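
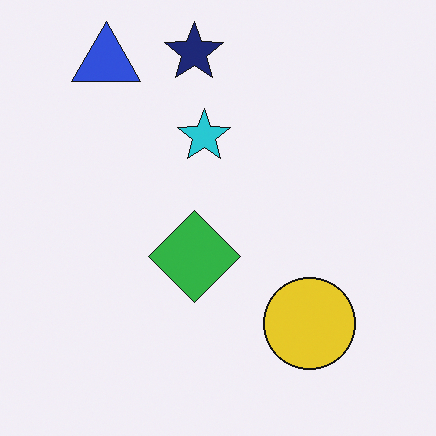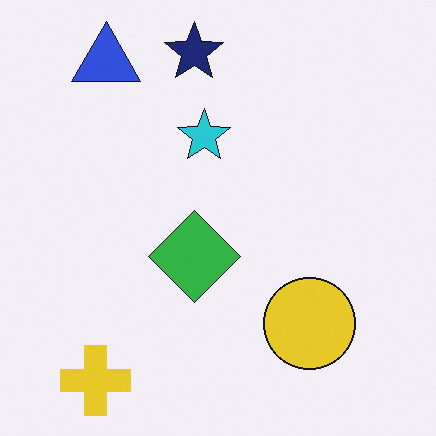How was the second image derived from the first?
It was overlaid with an additional yellow cross.

A yellow cross appears in the second image that is absent from the first.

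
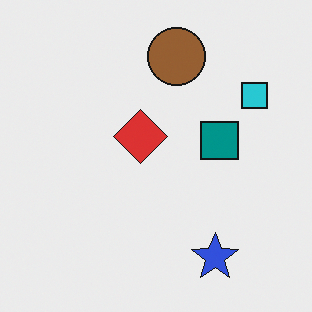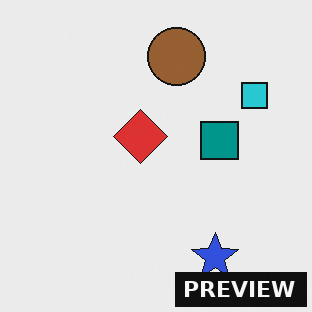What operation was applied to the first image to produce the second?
Watermarked with the text "PREVIEW" in the lower-right corner.

A dark label reading "PREVIEW" appears in the lower-right corner.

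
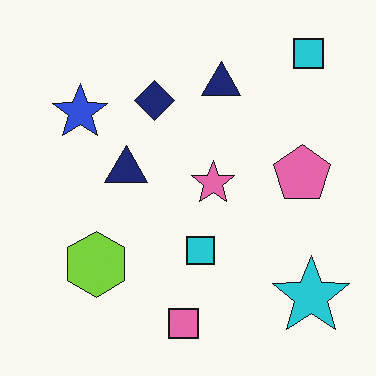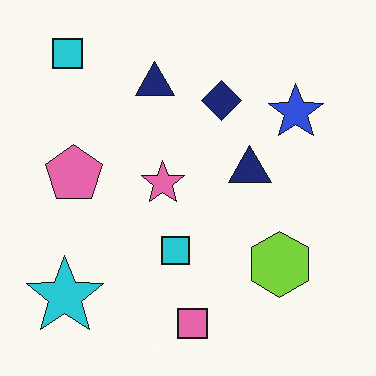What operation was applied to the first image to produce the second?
It was flipped horizontally (left ↔ right).

The cyan star is in the bottom-right of the first image and the bottom-left of the second — shapes on opposite sides of the vertical midline have swapped in a mirror flip.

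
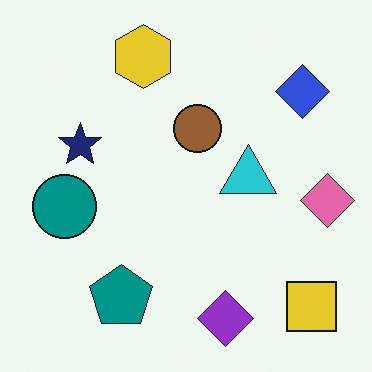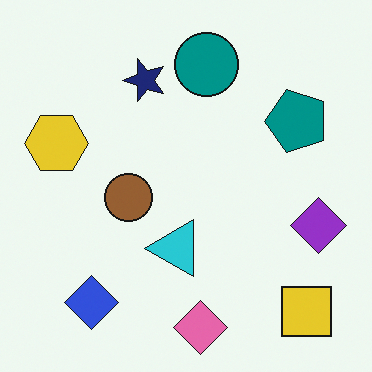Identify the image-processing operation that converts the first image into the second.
The image was transposed (reflected across the top-left ↔ bottom-right diagonal).

Shapes have swapped their row and column positions — what was in the top-right is now in the bottom-left — a diagonal reflection.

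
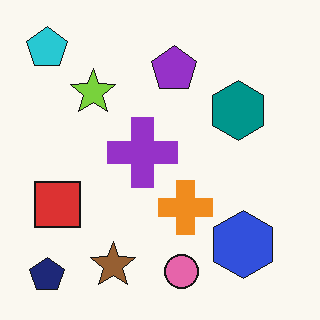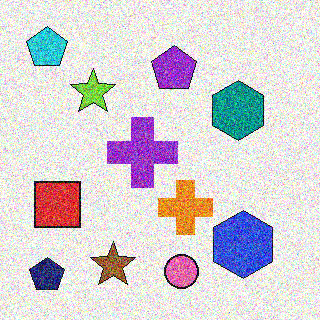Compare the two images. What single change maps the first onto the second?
Degraded with heavy additive noise.

Random speckle covers the whole image, including the flat background.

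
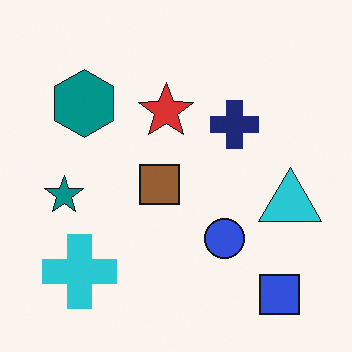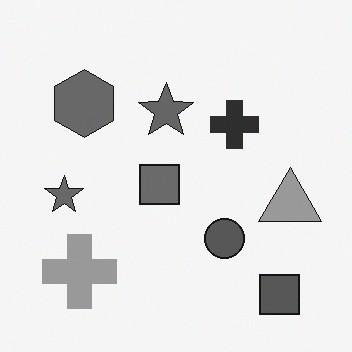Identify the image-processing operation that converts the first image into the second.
The image was converted to grayscale.

All color is removed — every shape is now a shade of grey.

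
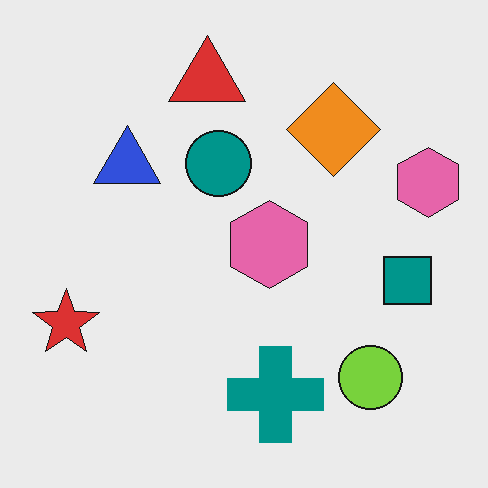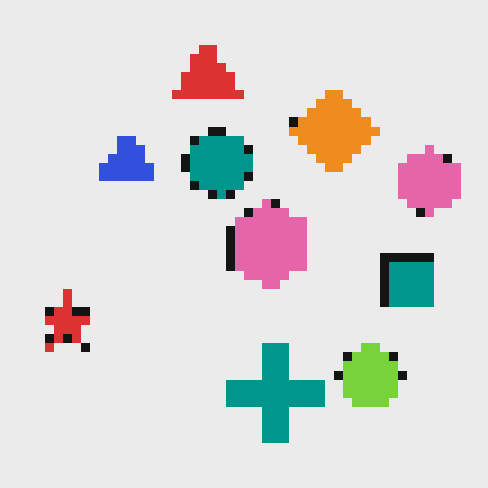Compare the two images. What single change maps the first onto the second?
The transformation is: heavily pixelated into large blocks.

Shapes are reduced to large square blocks; fine edges and outlines are lost — a downscale-then-upscale (mosaic) effect.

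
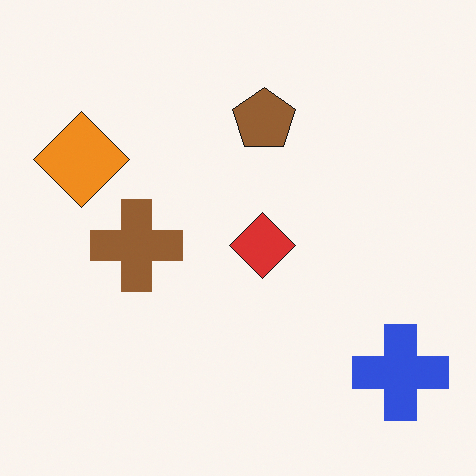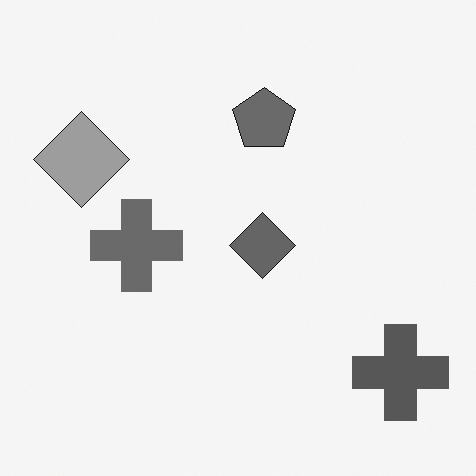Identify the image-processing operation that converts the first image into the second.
The second image is the first converted to grayscale.

All color is removed — every shape is now a shade of grey.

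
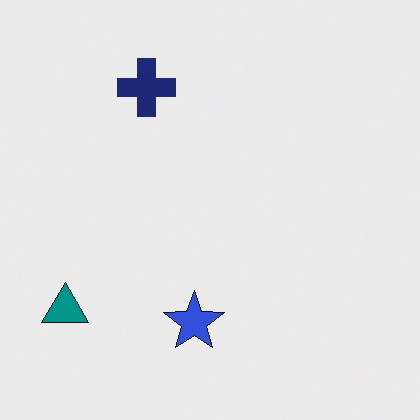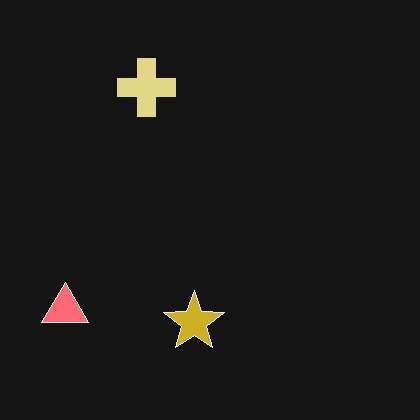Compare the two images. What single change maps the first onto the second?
The transformation is: color-inverted (negative).

The light background has become dark and every shape's color is its complement — a photographic negative.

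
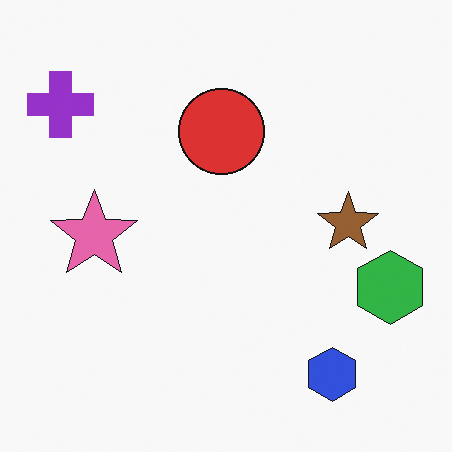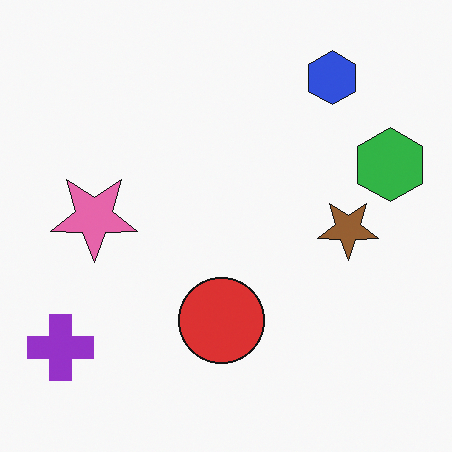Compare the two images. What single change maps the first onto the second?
The second image is the first flipped vertically (top ↔ bottom).

The blue hexagon is in the bottom-right of the first image and the top-right of the second — shapes on opposite sides of the horizontal midline have swapped in a mirror flip.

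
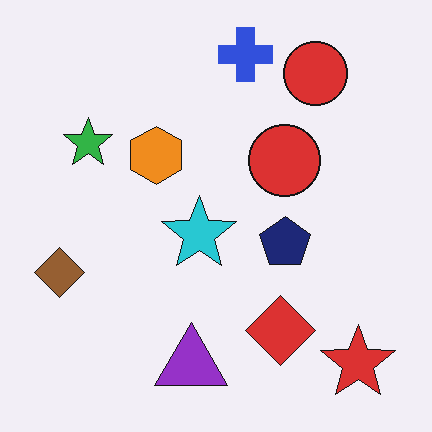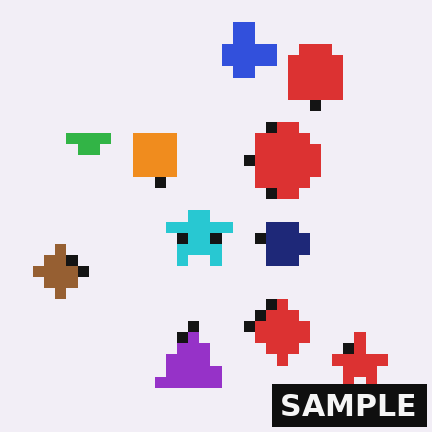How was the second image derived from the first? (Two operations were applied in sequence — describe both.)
The transformation is: heavily pixelated into large blocks, then watermarked with the text "SAMPLE" in the lower-right corner.

Shapes are reduced to large square blocks; fine edges and outlines are lost — a downscale-then-upscale (mosaic) effect. A dark label reading "SAMPLE" appears in the lower-right corner.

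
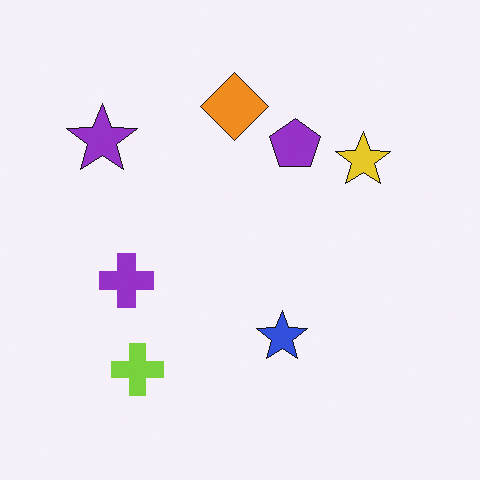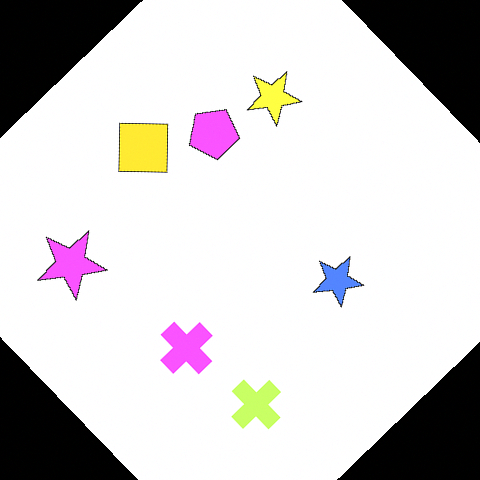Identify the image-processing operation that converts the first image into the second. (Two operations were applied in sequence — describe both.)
The image was noticeably brightened, then rotated counter-clockwise by a large amount — several tens of degrees.

Every pixel — background and shapes alike — is uniformly brightened. Every shape is tilted by the same angle and the image corners show triangular fill wedges — a whole-image rotation by a non-right angle.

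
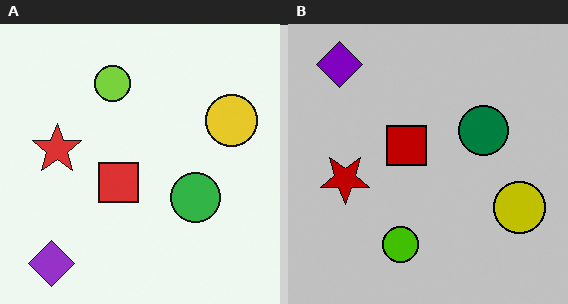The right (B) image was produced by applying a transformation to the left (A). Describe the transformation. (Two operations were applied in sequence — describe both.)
This is the original image flipped vertically (top ↔ bottom), then heavily posterized to just a handful of flat colors.

The purple diamond is in the bottom-left of the left (A) image and the top-left of the right (B) — shapes on opposite sides of the horizontal midline have swapped in a mirror flip. Each flat color has snapped to a coarser quantized level — most visibly, the near-white background has dropped to a flat grey.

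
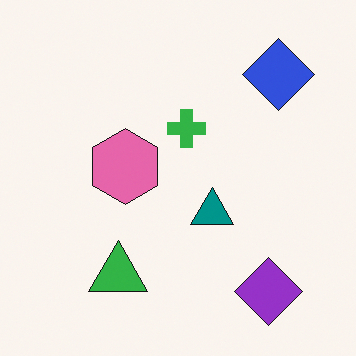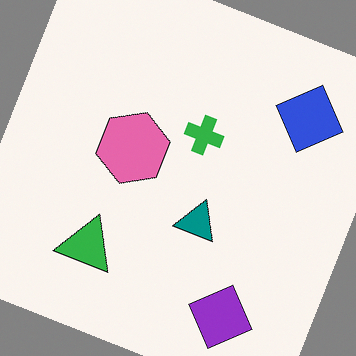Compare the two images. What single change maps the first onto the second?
The transformation is: rotated clockwise by a moderate amount.

Every shape is tilted by the same angle and the image corners show triangular fill wedges — a whole-image rotation by a non-right angle.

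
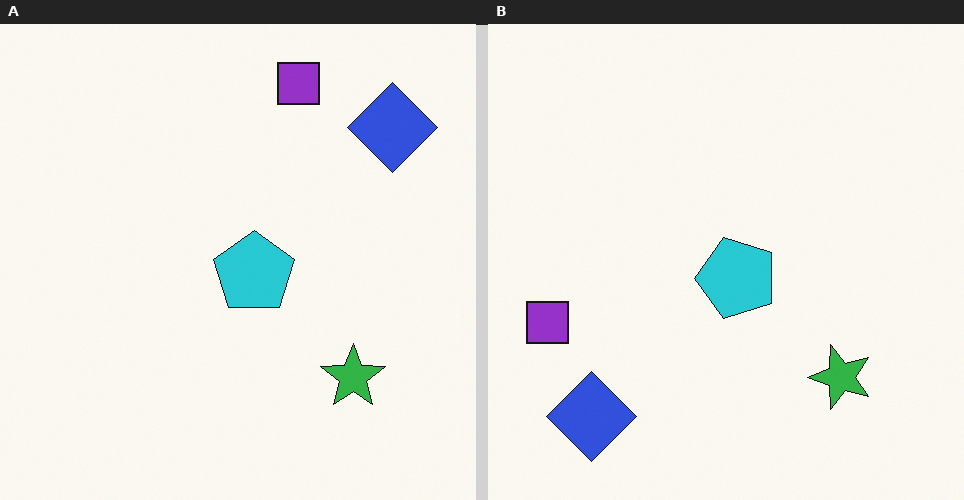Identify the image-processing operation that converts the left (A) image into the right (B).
The image was transposed (reflected across the top-left ↔ bottom-right diagonal).

Shapes have swapped their row and column positions — what was in the top-right is now in the bottom-left — a diagonal reflection.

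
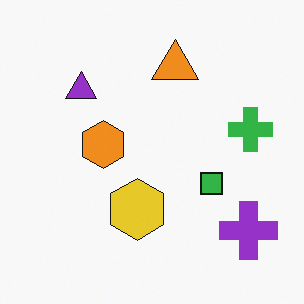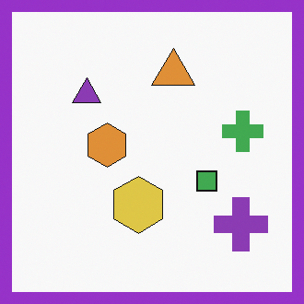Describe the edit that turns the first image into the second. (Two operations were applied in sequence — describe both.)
The transformation is: slightly desaturated, then framed with a purple border.

All colors are more muted and greyish — a global saturation change. A solid purple frame runs around the edge of the second image, with the content slightly shrunk inside it.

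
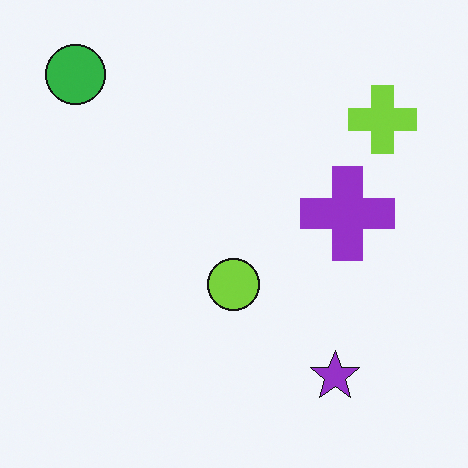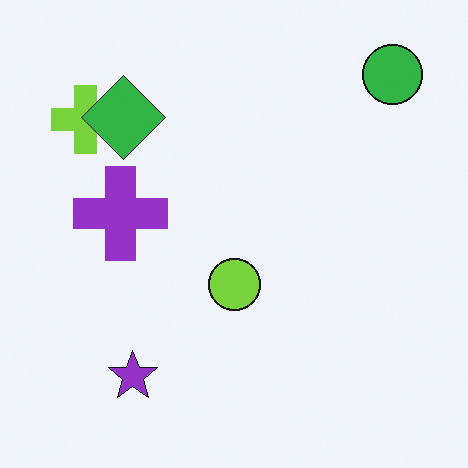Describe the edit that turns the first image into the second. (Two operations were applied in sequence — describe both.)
The transformation is: flipped horizontally (left ↔ right), then overlaid with an additional green diamond.

The green circle is in the top-left of the first image and the top-right of the second — shapes on opposite sides of the vertical midline have swapped in a mirror flip. A green diamond appears in the second image that is absent from the first.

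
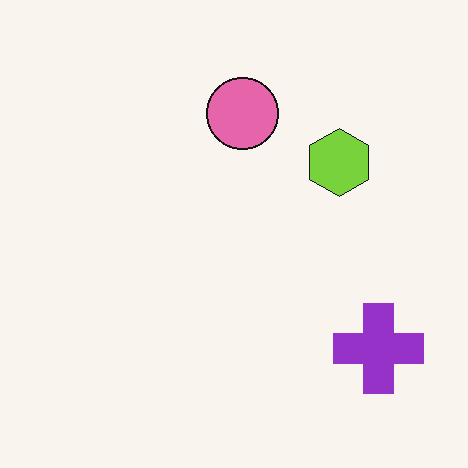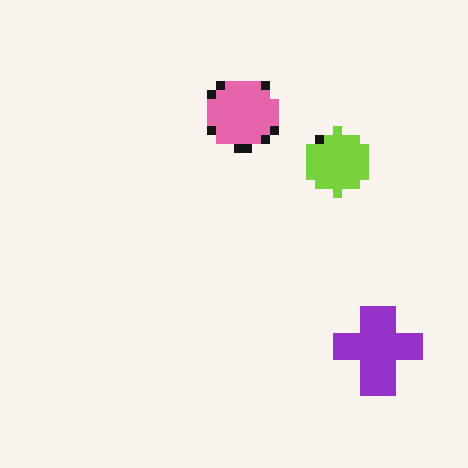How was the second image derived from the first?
Coarsely pixelated.

Shapes are reduced to large square blocks; fine edges and outlines are lost — a downscale-then-upscale (mosaic) effect.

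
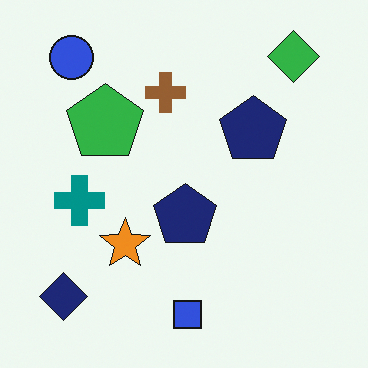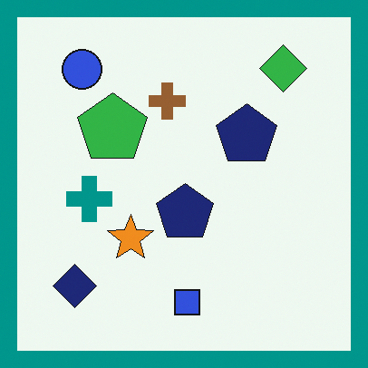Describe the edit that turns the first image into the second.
It was framed with a teal border.

A solid teal frame runs around the edge of the second image, with the content slightly shrunk inside it.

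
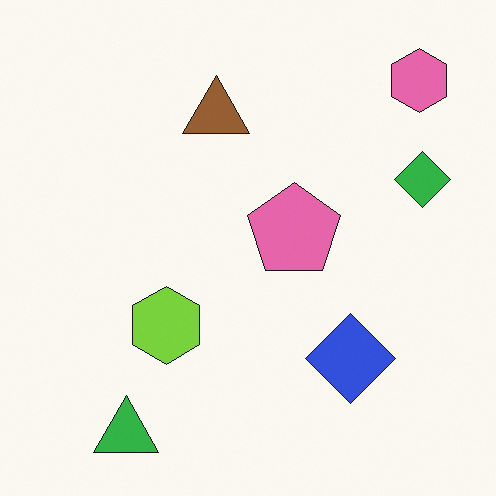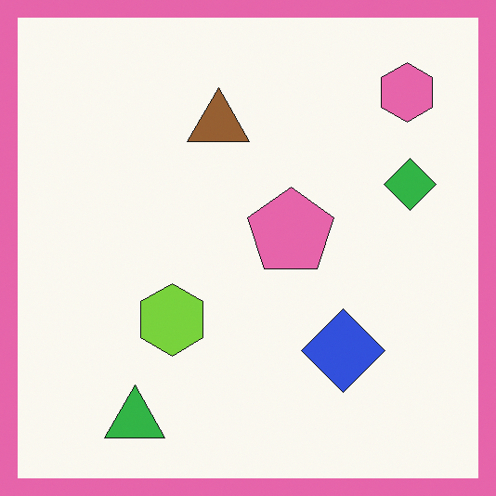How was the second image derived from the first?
It was framed with a pink border.

A solid pink frame runs around the edge of the second image, with the content slightly shrunk inside it.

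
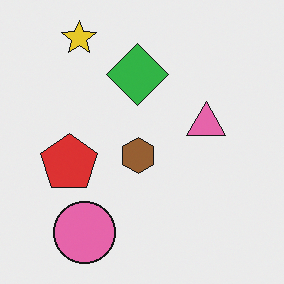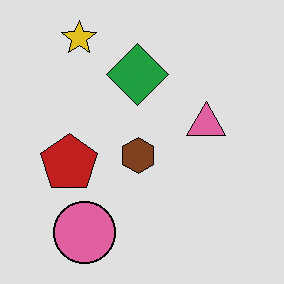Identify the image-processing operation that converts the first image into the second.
This is the original image moderately posterized.

Each flat color has snapped to a coarser quantized level — most visibly, the near-white background has dropped to a flat grey.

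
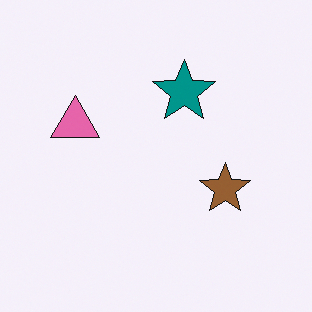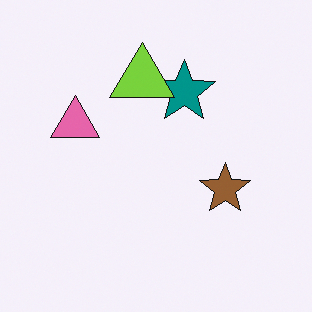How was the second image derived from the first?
It was overlaid with an additional lime triangle.

A lime triangle appears in the second image that is absent from the first.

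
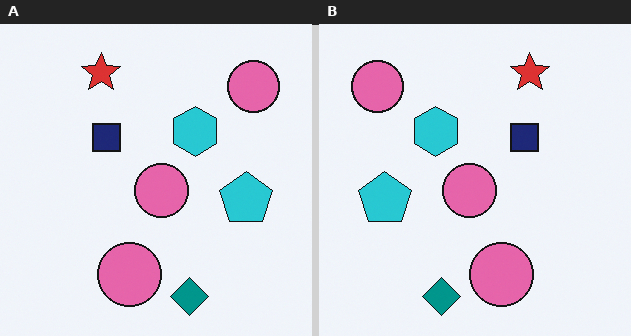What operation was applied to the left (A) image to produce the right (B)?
The image was flipped horizontally (left ↔ right).

The cyan pentagon is in the right of the left (A) image and the left of the right (B) — shapes on opposite sides of the vertical midline have swapped in a mirror flip.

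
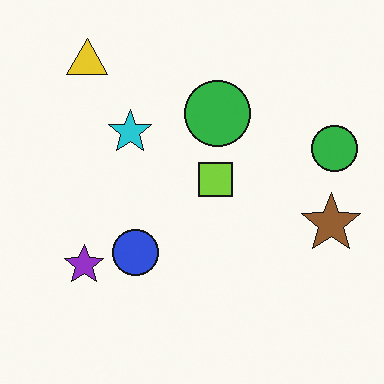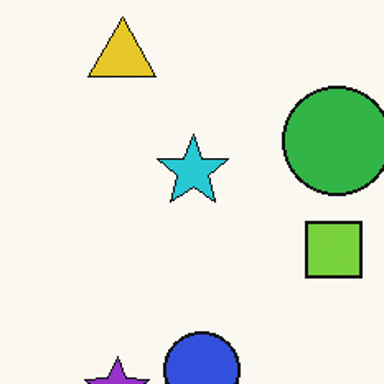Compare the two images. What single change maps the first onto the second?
The second image is the first cropped tightly and scaled back up.

The visible shapes are larger and the field of view is narrower; shapes near the original edges may be partly or wholly outside the frame — a crop-and-rescale.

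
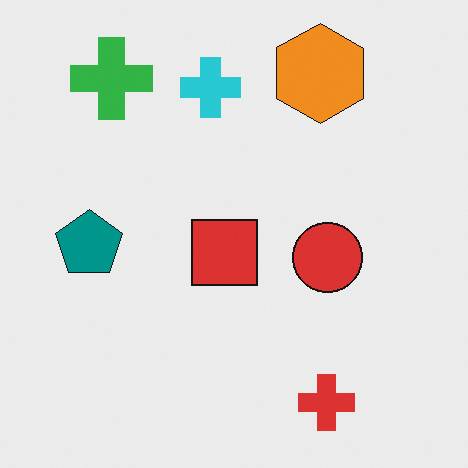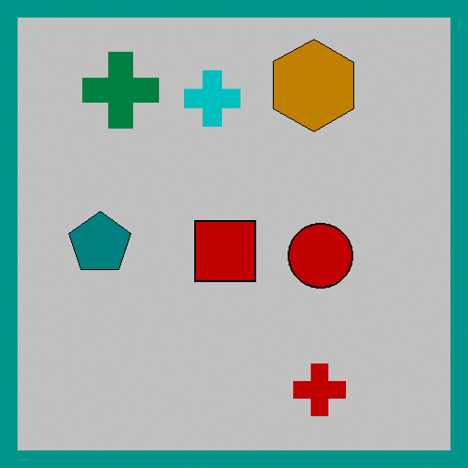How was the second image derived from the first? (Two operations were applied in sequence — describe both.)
The transformation is: aggressively posterized, then framed with a teal border.

Each flat color has snapped to a coarser quantized level — most visibly, the near-white background has dropped to a flat grey. A solid teal frame runs around the edge of the second image, with the content slightly shrunk inside it.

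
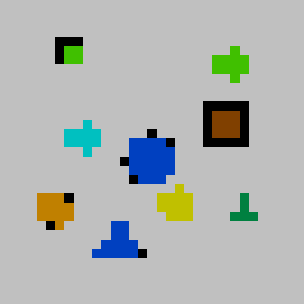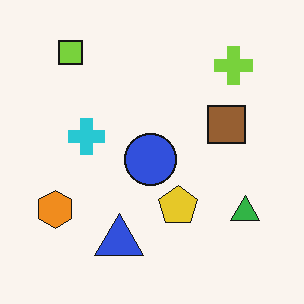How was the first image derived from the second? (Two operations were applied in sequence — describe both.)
It was aggressively posterized, then heavily pixelated into large blocks.

Each flat color has snapped to a coarser quantized level — most visibly, the near-white background has dropped to a flat grey. Shapes are reduced to large square blocks; fine edges and outlines are lost — a downscale-then-upscale (mosaic) effect.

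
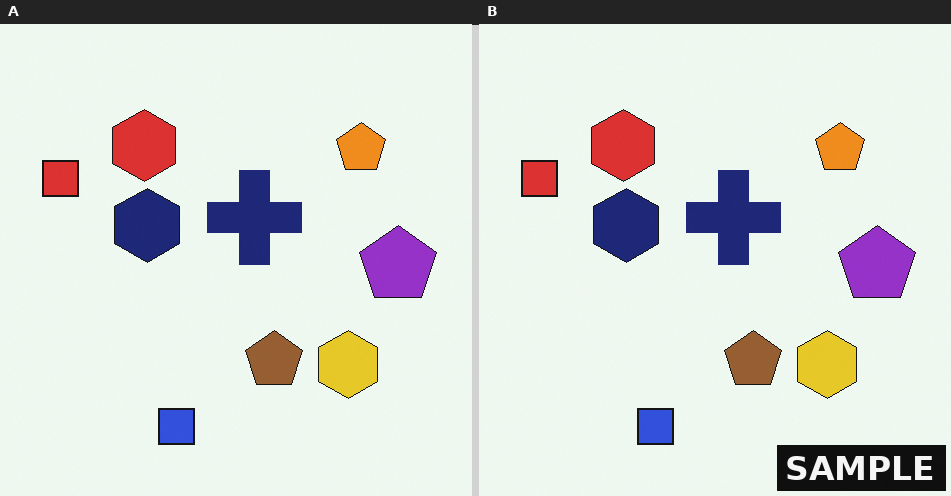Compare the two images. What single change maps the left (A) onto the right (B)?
Watermarked with the text "SAMPLE" in the lower-right corner.

A dark label reading "SAMPLE" appears in the lower-right corner.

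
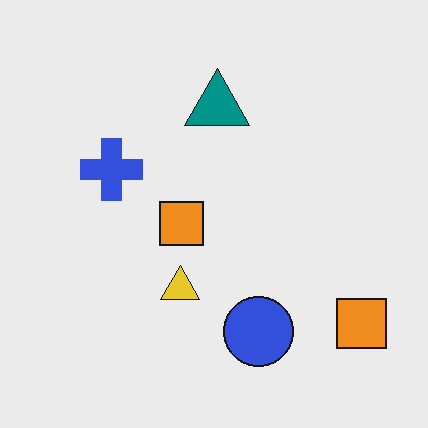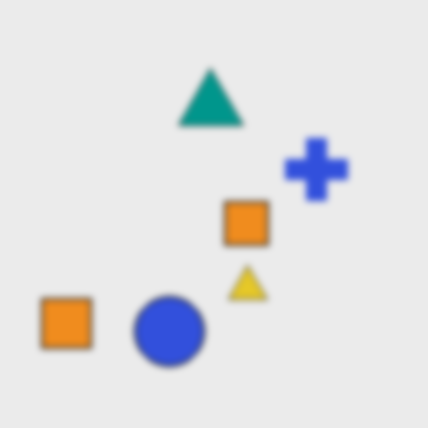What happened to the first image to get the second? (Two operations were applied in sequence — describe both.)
The image was flipped horizontally (left ↔ right), then noticeably gaussian-blurred.

The blue cross is in the left of the first image and the right of the second — shapes on opposite sides of the vertical midline have swapped in a mirror flip. Shape edges and outlines are uniformly softened across the whole image.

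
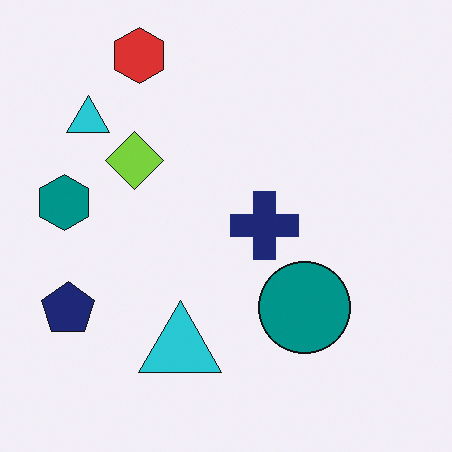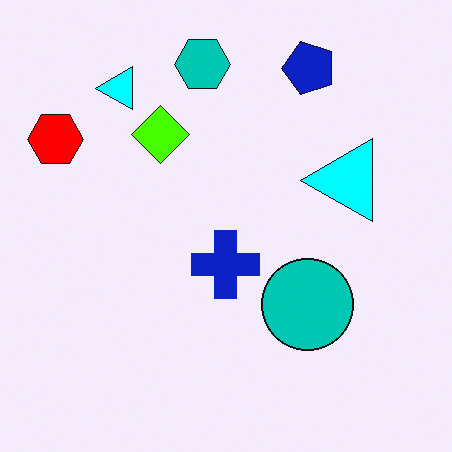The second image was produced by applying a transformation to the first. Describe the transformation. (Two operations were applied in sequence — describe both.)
The second image is the first transposed (reflected across the top-left ↔ bottom-right diagonal), then heavily oversaturated.

Shapes have swapped their row and column positions — what was in the top-right is now in the bottom-left — a diagonal reflection. All colors are more vivid — a global saturation change.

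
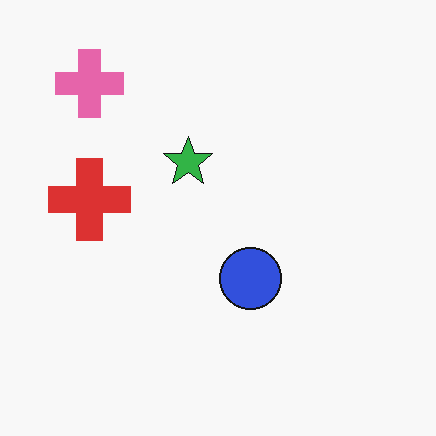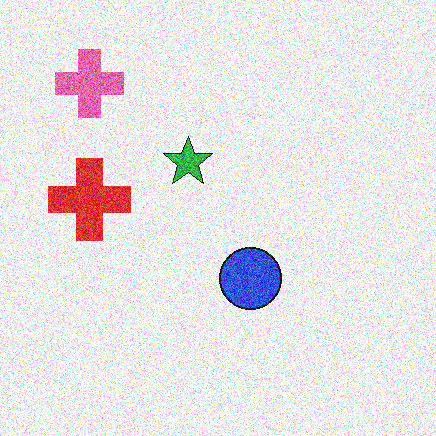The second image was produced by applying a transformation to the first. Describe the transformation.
Degraded with a thick layer of grain.

Random speckle covers the whole image, including the flat background.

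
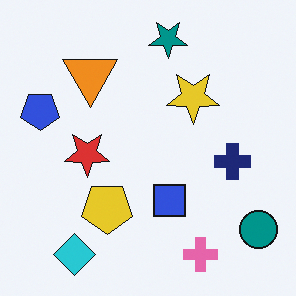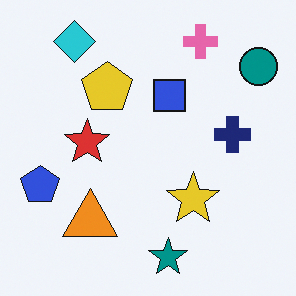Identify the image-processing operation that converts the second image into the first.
The transformation is: flipped vertically (top ↔ bottom).

The teal star is in the bottom of the second image and the top of the first — shapes on opposite sides of the horizontal midline have swapped in a mirror flip.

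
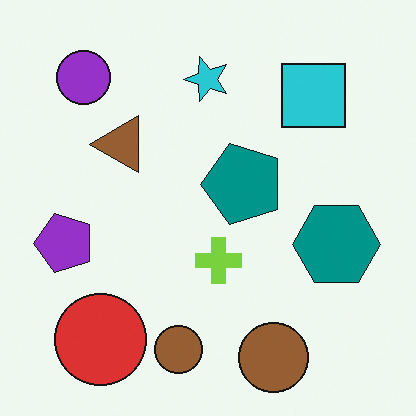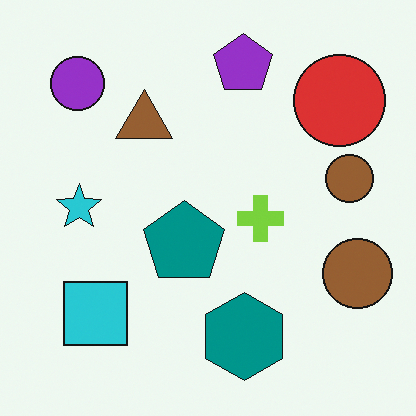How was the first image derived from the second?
The image was transposed (reflected across the top-left ↔ bottom-right diagonal).

Shapes have swapped their row and column positions — what was in the top-right is now in the bottom-left — a diagonal reflection.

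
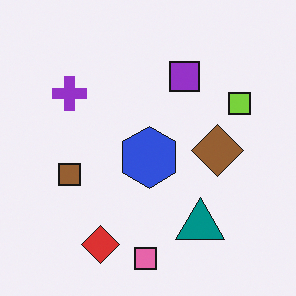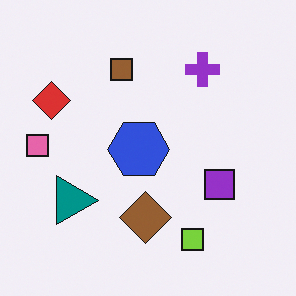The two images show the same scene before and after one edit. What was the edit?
The second image is the first rotated 90° clockwise.

The pink square sits in the bottom of the first image and the left of the second — consistent with a whole-image 90° clockwise rotation.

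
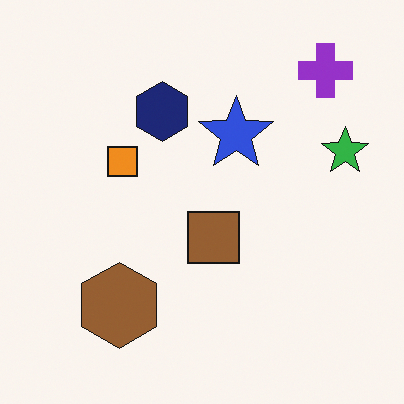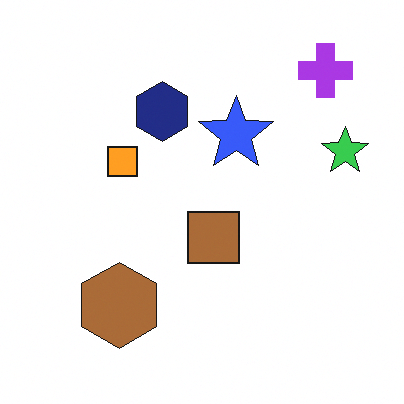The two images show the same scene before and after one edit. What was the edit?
The transformation is: brightened a little.

Every pixel — background and shapes alike — is uniformly brightened.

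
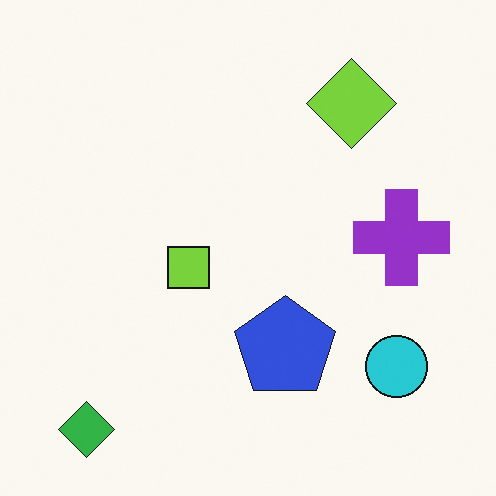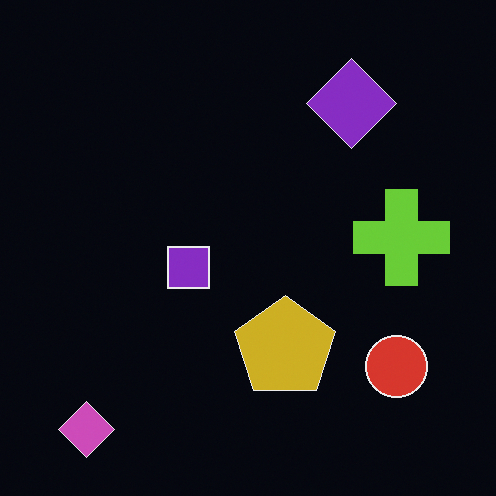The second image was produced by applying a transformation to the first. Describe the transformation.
Color-inverted (negative).

The light background has become dark and every shape's color is its complement — a photographic negative.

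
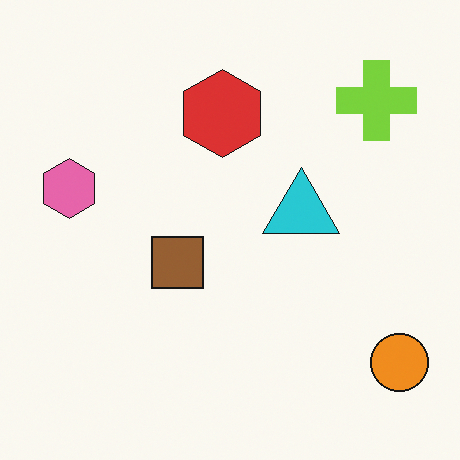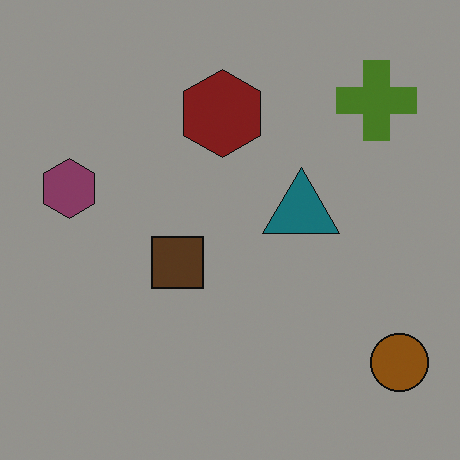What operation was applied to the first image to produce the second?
The transformation is: darkened a lot.

Every pixel — background and shapes alike — is uniformly darkened.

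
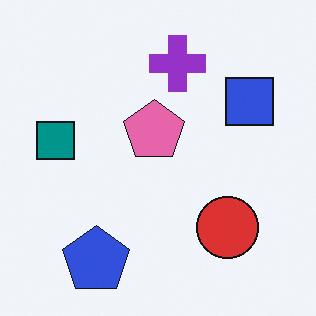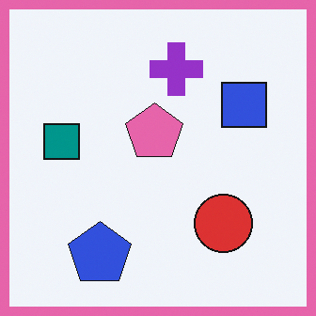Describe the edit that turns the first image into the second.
This is the original image framed with a pink border.

A solid pink frame runs around the edge of the second image, with the content slightly shrunk inside it.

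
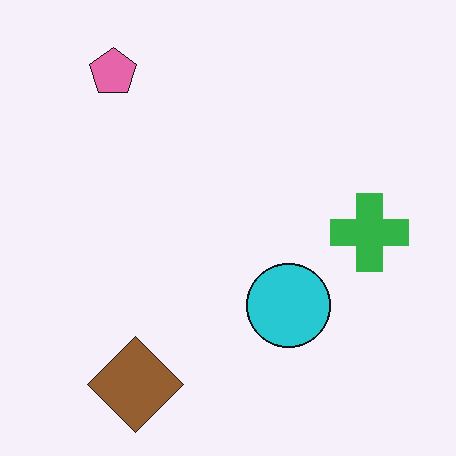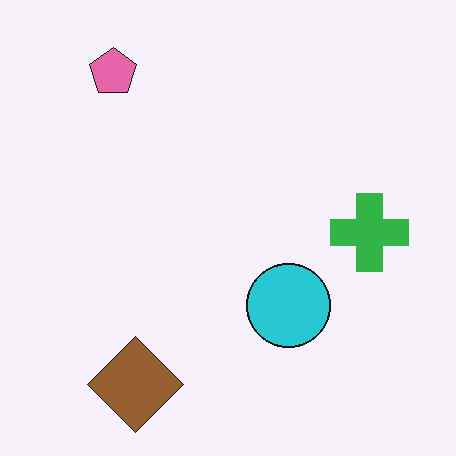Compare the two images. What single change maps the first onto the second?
The image was JPEG-compressed with visible artifacts.

Blocky 8×8 compression artifacts appear around shape edges and the flat background shows ringing — characteristic JPEG degradation.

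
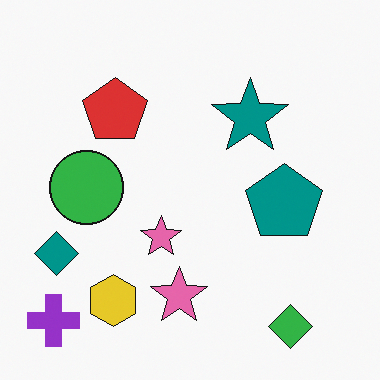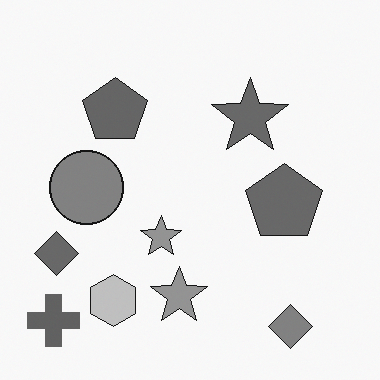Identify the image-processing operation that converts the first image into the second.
The transformation is: converted to grayscale.

All color is removed — every shape is now a shade of grey.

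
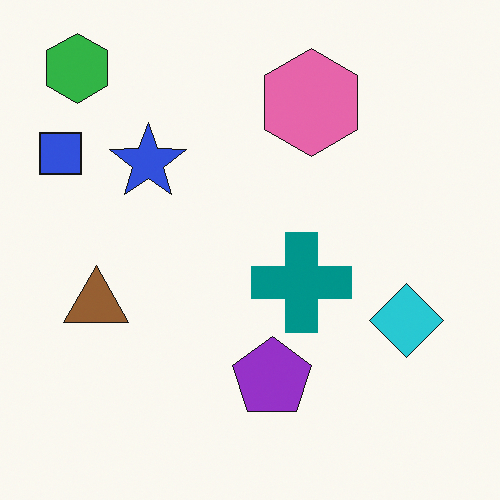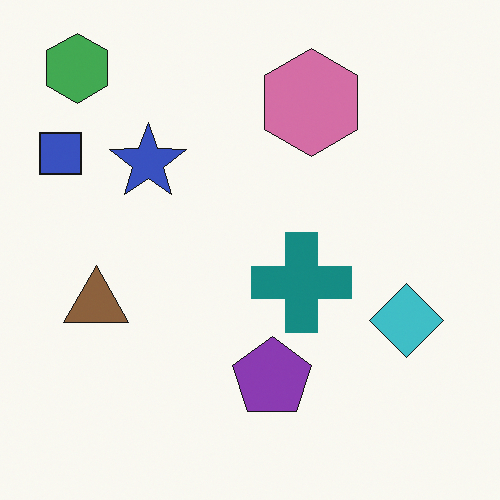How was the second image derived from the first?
The image was slightly desaturated.

All colors are more muted and greyish — a global saturation change.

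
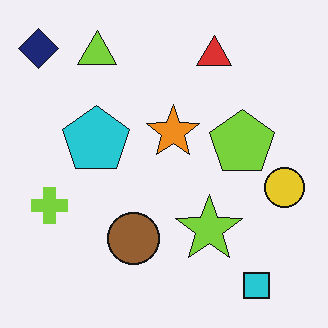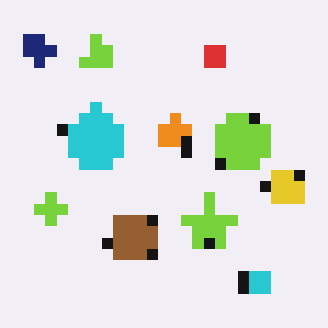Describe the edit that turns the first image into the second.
The image was coarsely pixelated.

Shapes are reduced to large square blocks; fine edges and outlines are lost — a downscale-then-upscale (mosaic) effect.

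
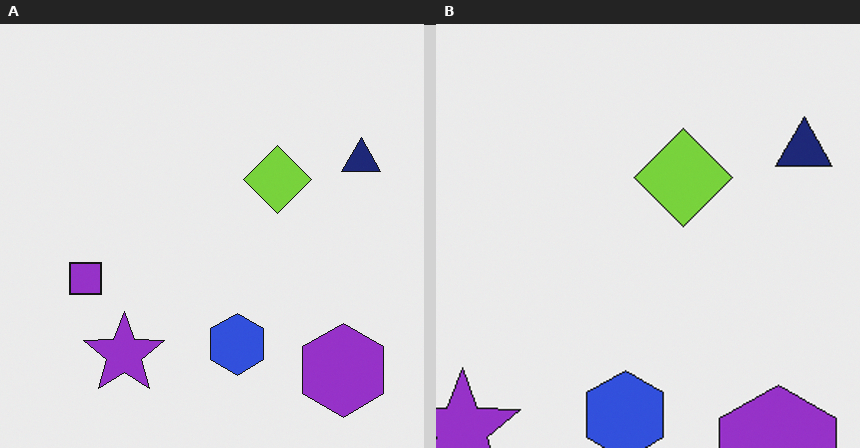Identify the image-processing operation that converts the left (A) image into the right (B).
It was cropped slightly and scaled back up.

The visible shapes are larger and the field of view is narrower; shapes near the original edges may be partly or wholly outside the frame — a crop-and-rescale.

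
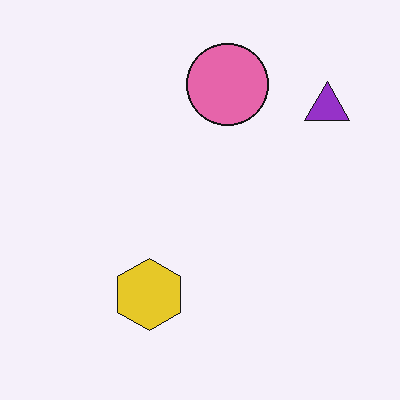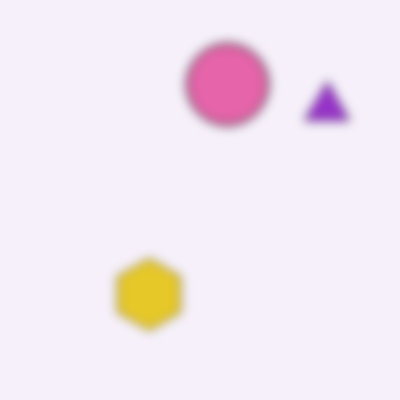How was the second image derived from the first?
The transformation is: heavily blurred.

Shape edges and outlines are uniformly softened across the whole image.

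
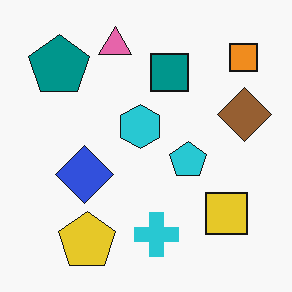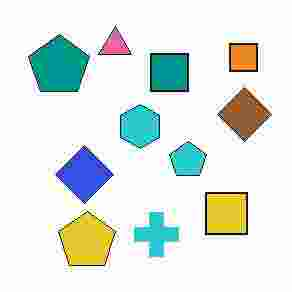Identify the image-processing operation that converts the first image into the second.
It was heavily JPEG-compressed with obvious blocking artifacts.

Blocky 8×8 compression artifacts appear around shape edges and the flat background shows ringing — characteristic JPEG degradation.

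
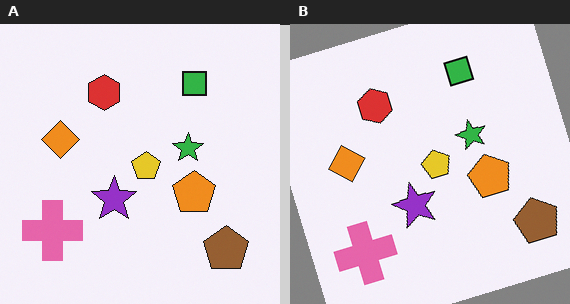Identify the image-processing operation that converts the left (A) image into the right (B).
This is the original image rotated counter-clockwise by a clearly visible amount.

Every shape is tilted by the same angle and the image corners show triangular fill wedges — a whole-image rotation by a non-right angle.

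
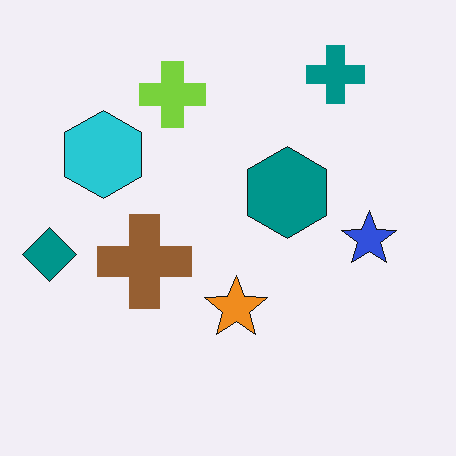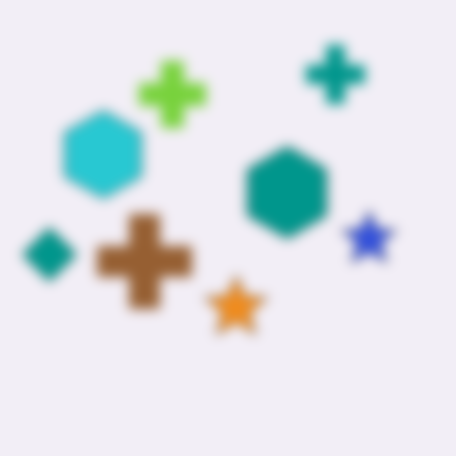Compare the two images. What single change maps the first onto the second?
The image was heavily blurred.

Shape edges and outlines are uniformly softened across the whole image.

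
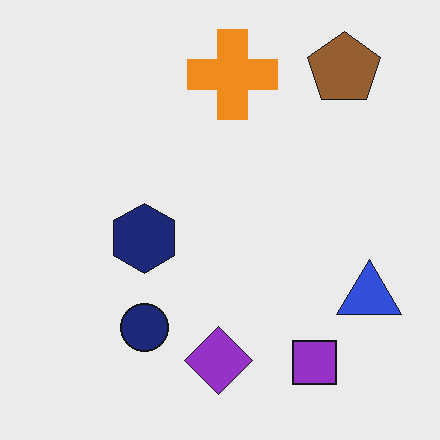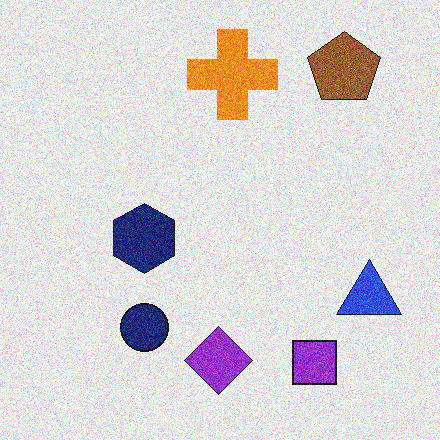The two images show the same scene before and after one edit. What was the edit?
Degraded with visible gaussian noise.

Random speckle covers the whole image, including the flat background.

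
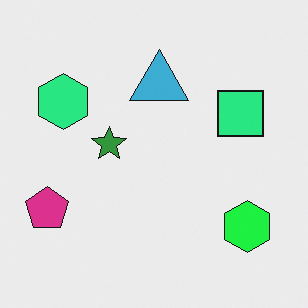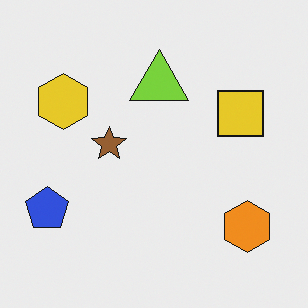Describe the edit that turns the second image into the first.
The first image is the second hue-shifted noticeably.

Every shape's color has rotated by the same amount around the hue wheel — a uniform hue shift.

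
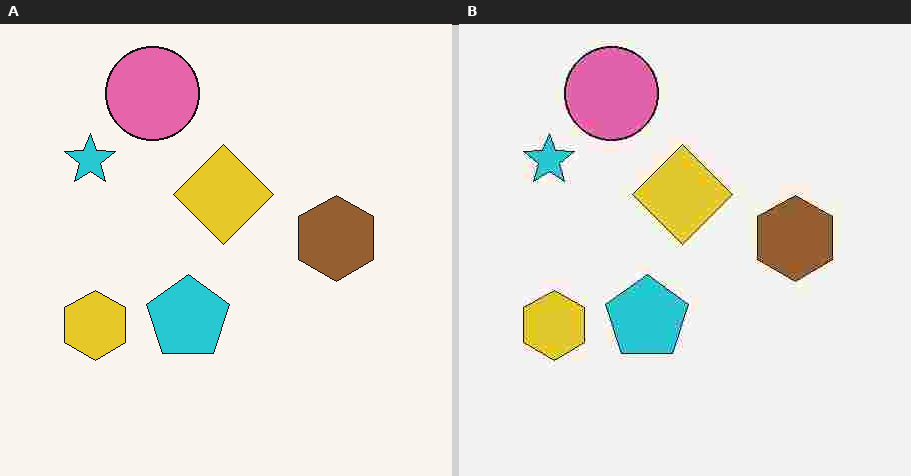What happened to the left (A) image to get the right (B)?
Heavily JPEG-compressed with obvious blocking artifacts.

Blocky 8×8 compression artifacts appear around shape edges and the flat background shows ringing — characteristic JPEG degradation.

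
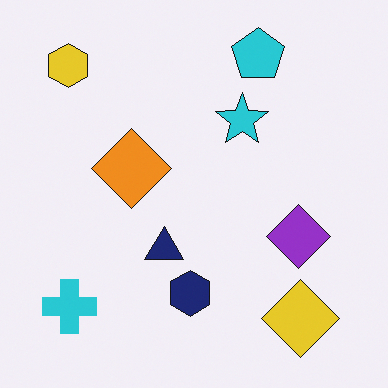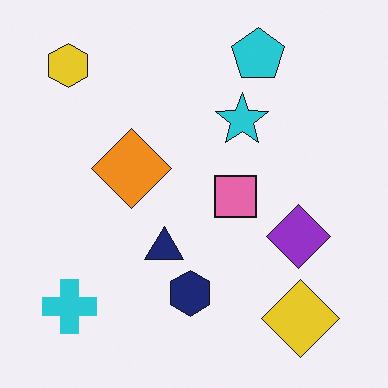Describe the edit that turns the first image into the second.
The second image is the first overlaid with an additional pink square.

A pink square appears in the second image that is absent from the first.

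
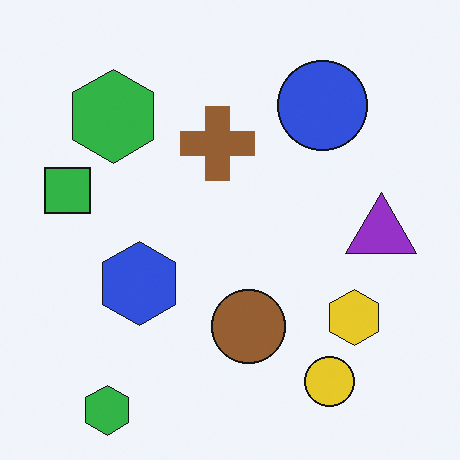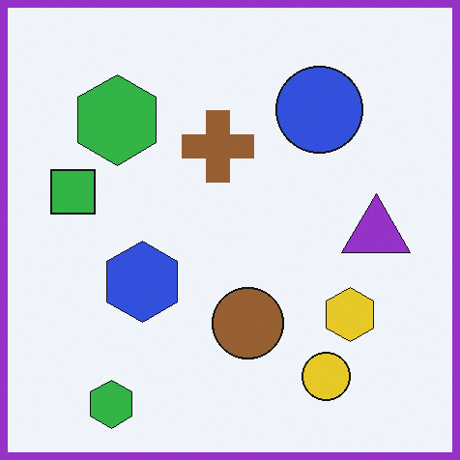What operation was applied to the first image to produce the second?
The image was framed with a purple border.

A solid purple frame runs around the edge of the second image, with the content slightly shrunk inside it.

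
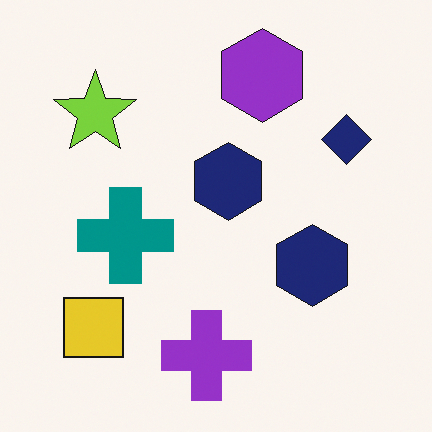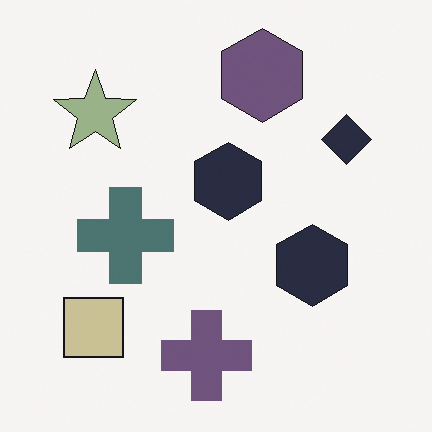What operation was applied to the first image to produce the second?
This is the original image heavily desaturated.

All colors are more muted and greyish — a global saturation change.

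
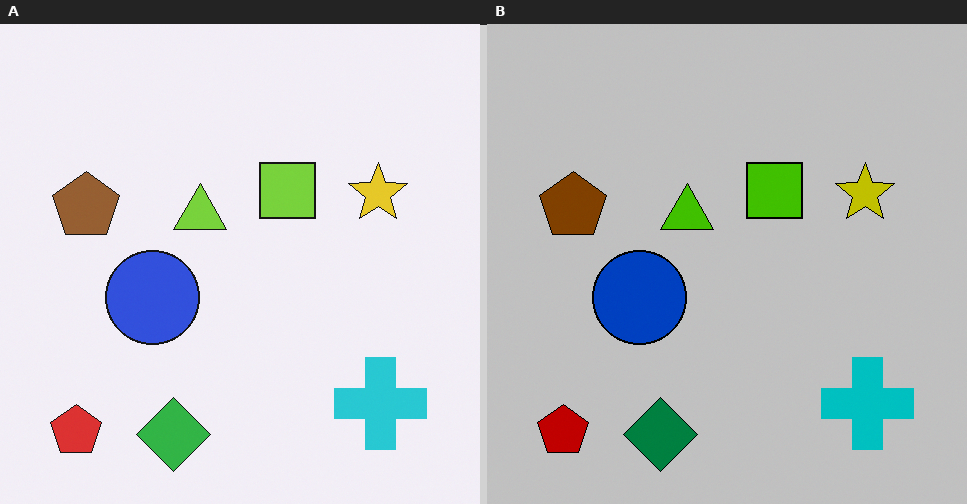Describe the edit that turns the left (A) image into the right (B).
The right (B) image is the left (A) aggressively posterized.

Each flat color has snapped to a coarser quantized level — most visibly, the near-white background has dropped to a flat grey.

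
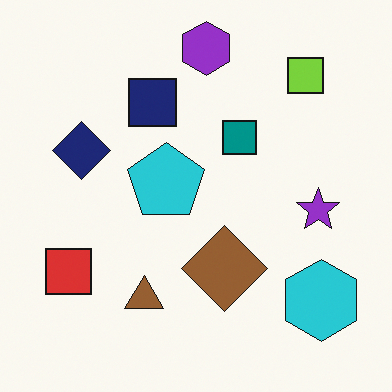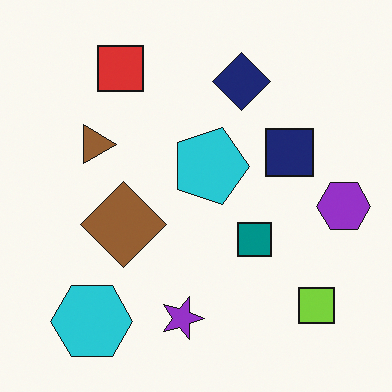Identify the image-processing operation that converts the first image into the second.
It was rotated 90° clockwise.

The lime square sits in the top-right of the first image and the bottom-right of the second — consistent with a whole-image 90° clockwise rotation.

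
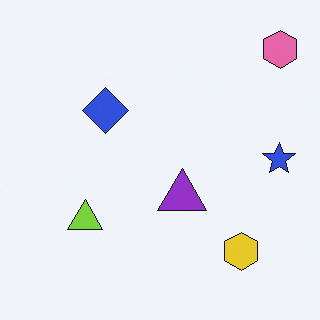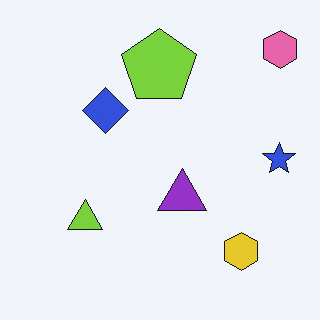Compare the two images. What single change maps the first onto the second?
It was overlaid with an additional lime pentagon.

A lime pentagon appears in the second image that is absent from the first.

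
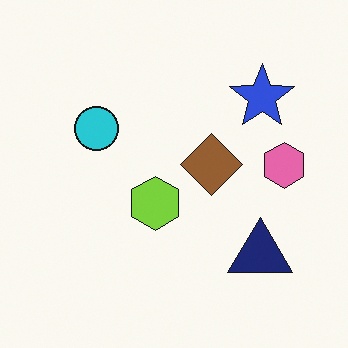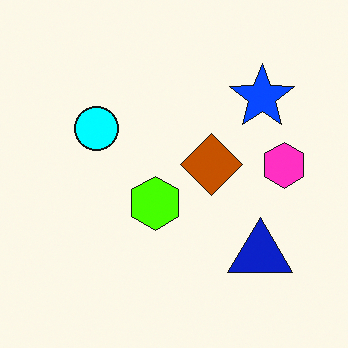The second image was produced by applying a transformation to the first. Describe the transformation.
Made much more vivid (saturation change).

All colors are more vivid — a global saturation change.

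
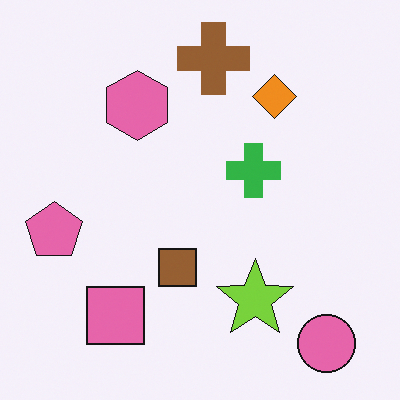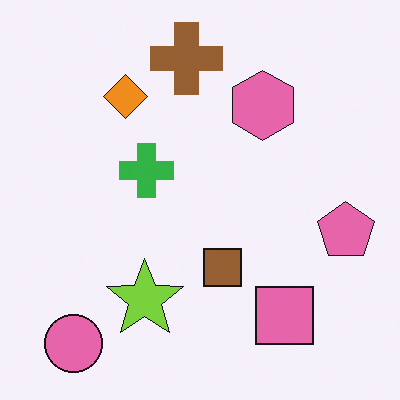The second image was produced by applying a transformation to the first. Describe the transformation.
Flipped horizontally (left ↔ right).

The pink pentagon is in the left of the first image and the right of the second — shapes on opposite sides of the vertical midline have swapped in a mirror flip.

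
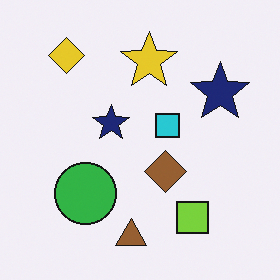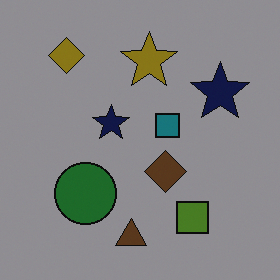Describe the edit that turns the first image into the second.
The transformation is: darkened a lot.

Every pixel — background and shapes alike — is uniformly darkened.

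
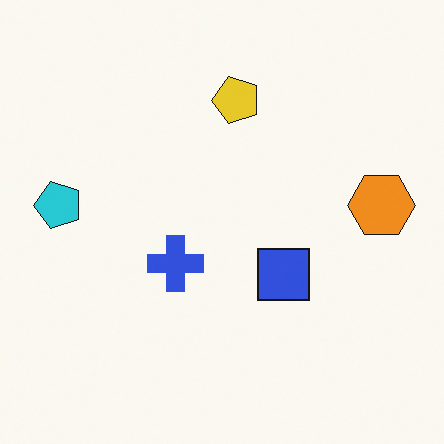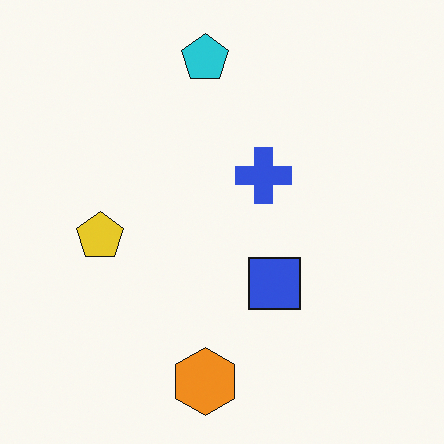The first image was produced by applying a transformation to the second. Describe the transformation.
The first image is the second transposed (reflected across the top-left ↔ bottom-right diagonal).

Shapes have swapped their row and column positions — what was in the top-right is now in the bottom-left — a diagonal reflection.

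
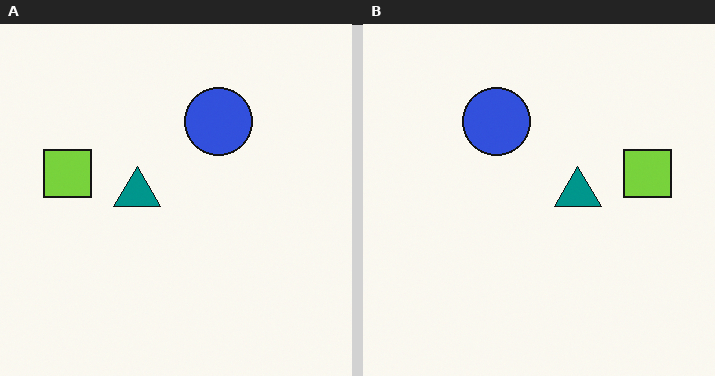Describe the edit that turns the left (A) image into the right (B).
The right (B) image is the left (A) flipped horizontally (left ↔ right).

The lime square is in the left of the left (A) image and the right of the right (B) — shapes on opposite sides of the vertical midline have swapped in a mirror flip.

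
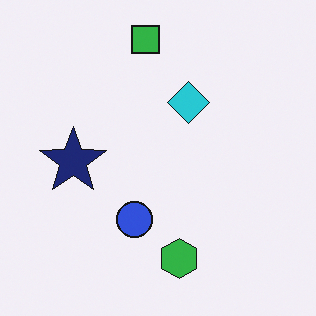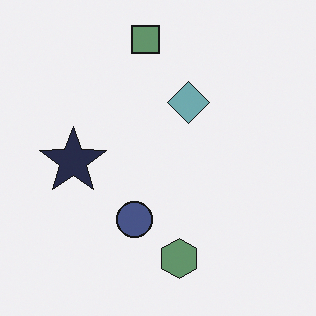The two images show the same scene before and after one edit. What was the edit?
The second image is the first made much more muted (saturation change).

All colors are more muted and greyish — a global saturation change.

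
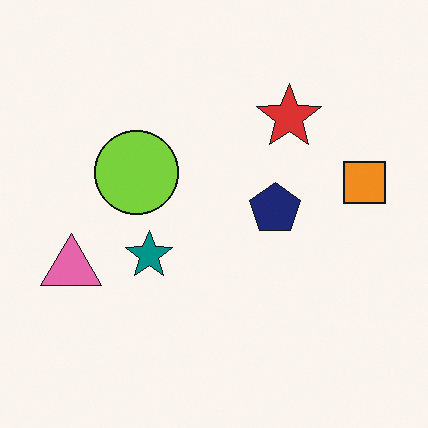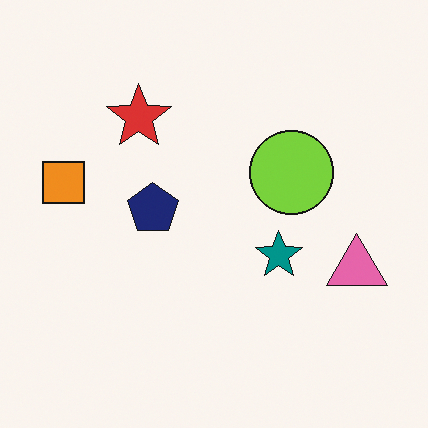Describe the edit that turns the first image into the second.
It was flipped horizontally (left ↔ right).

The orange square is in the right of the first image and the left of the second — shapes on opposite sides of the vertical midline have swapped in a mirror flip.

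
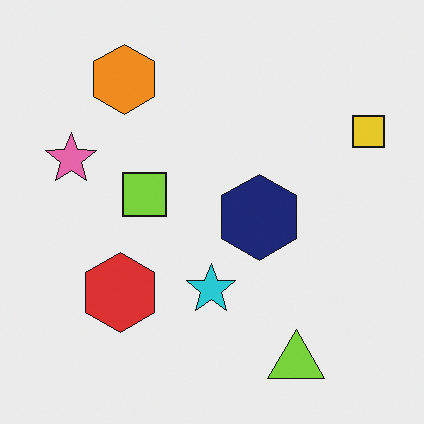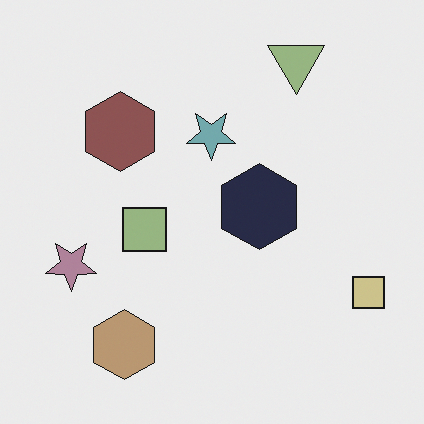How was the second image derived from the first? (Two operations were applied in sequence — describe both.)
The image was flipped vertically (top ↔ bottom), then heavily desaturated.

The lime triangle is in the bottom-right of the first image and the top-right of the second — shapes on opposite sides of the horizontal midline have swapped in a mirror flip. All colors are more muted and greyish — a global saturation change.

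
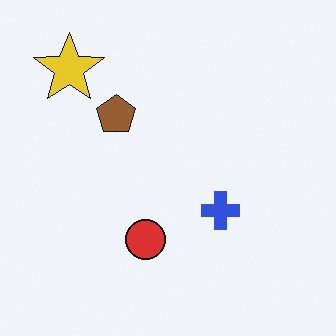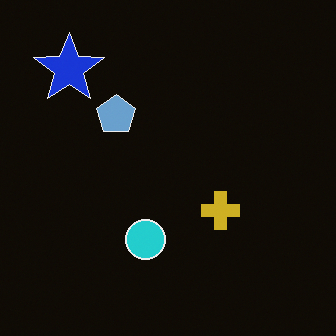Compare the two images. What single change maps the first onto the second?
The transformation is: color-inverted (negative).

The light background has become dark and every shape's color is its complement — a photographic negative.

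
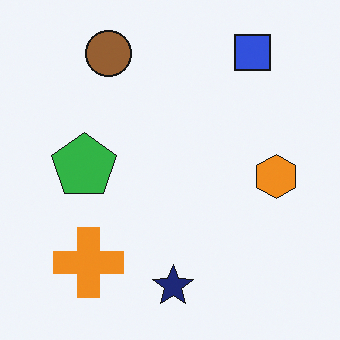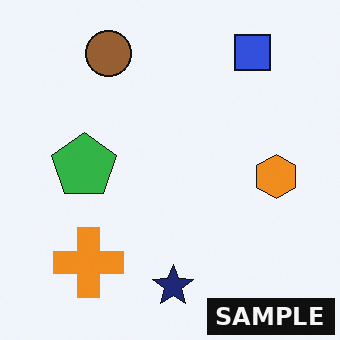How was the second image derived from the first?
This is the original image watermarked with the text "SAMPLE" in the lower-right corner.

A dark label reading "SAMPLE" appears in the lower-right corner.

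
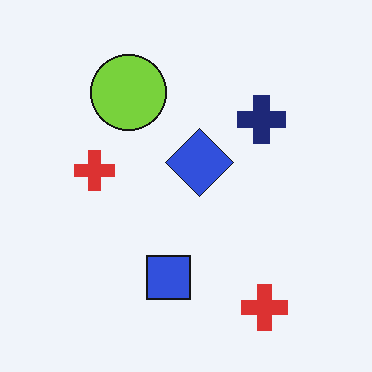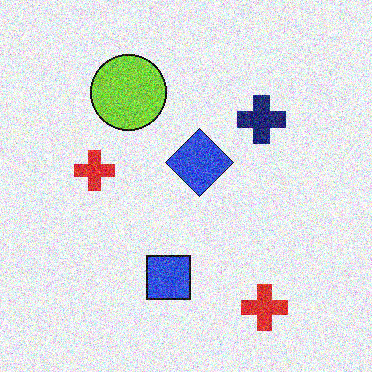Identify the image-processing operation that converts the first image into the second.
It was degraded with a thick layer of grain.

Random speckle covers the whole image, including the flat background.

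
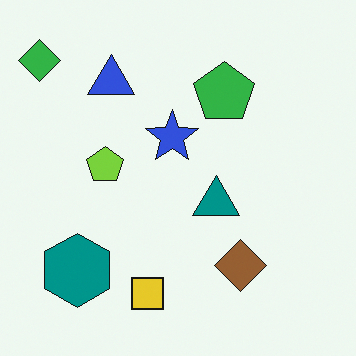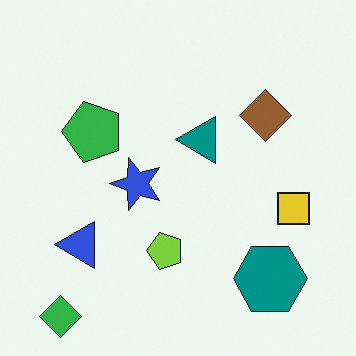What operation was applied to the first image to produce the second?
Rotated 90° counter-clockwise.

The green diamond sits in the top-left of the first image and the bottom-left of the second — consistent with a whole-image 90° counter-clockwise rotation.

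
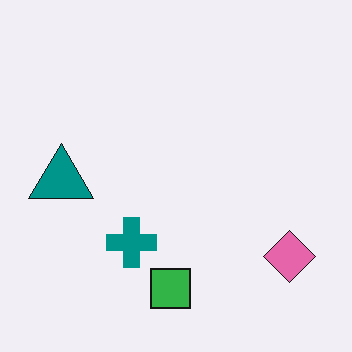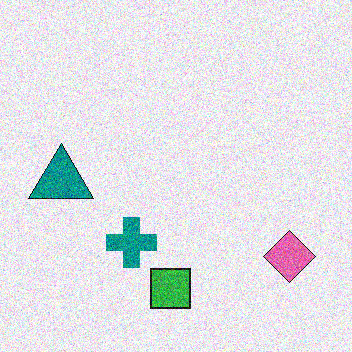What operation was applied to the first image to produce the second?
The second image is the first degraded with strong gaussian noise.

Random speckle covers the whole image, including the flat background.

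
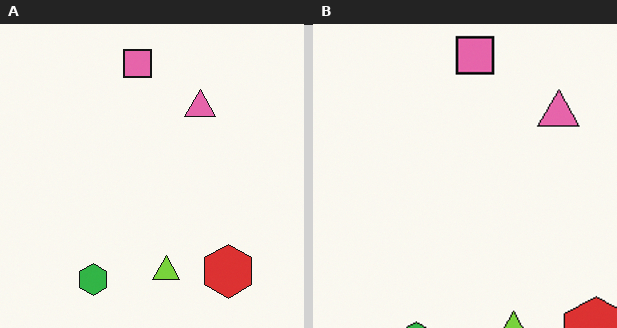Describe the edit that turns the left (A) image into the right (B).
The transformation is: cropped slightly and scaled back up.

The visible shapes are larger and the field of view is narrower; shapes near the original edges may be partly or wholly outside the frame — a crop-and-rescale.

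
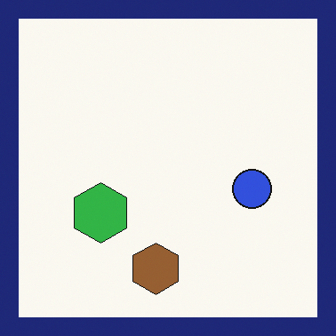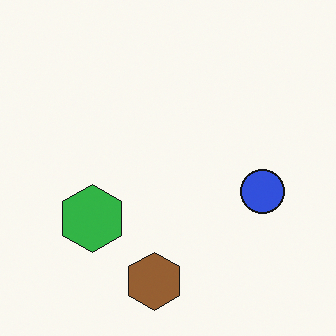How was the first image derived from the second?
This is the original image framed with a navy border.

A solid navy frame runs around the edge of the first image, with the content slightly shrunk inside it.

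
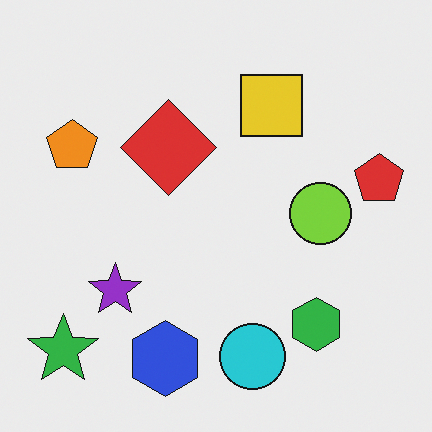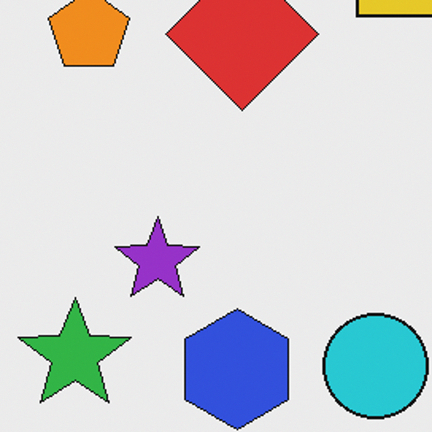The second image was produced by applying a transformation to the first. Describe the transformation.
The image was cropped slightly and scaled back up.

The visible shapes are larger and the field of view is narrower; shapes near the original edges may be partly or wholly outside the frame — a crop-and-rescale.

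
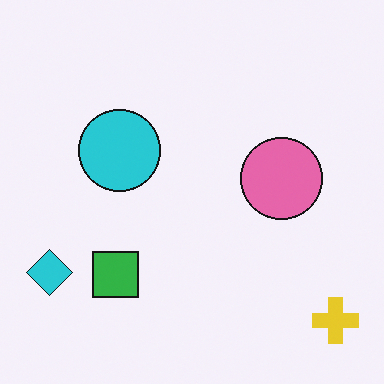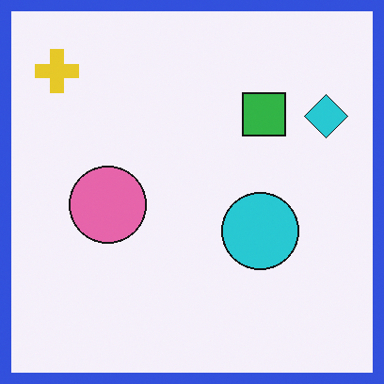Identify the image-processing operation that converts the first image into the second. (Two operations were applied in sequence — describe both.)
The image was rotated 180°, then framed with a blue border.

The yellow cross sits in the bottom-right of the first image and the top-left of the second — consistent with a whole-image 180° rotation. A solid blue frame runs around the edge of the second image, with the content slightly shrunk inside it.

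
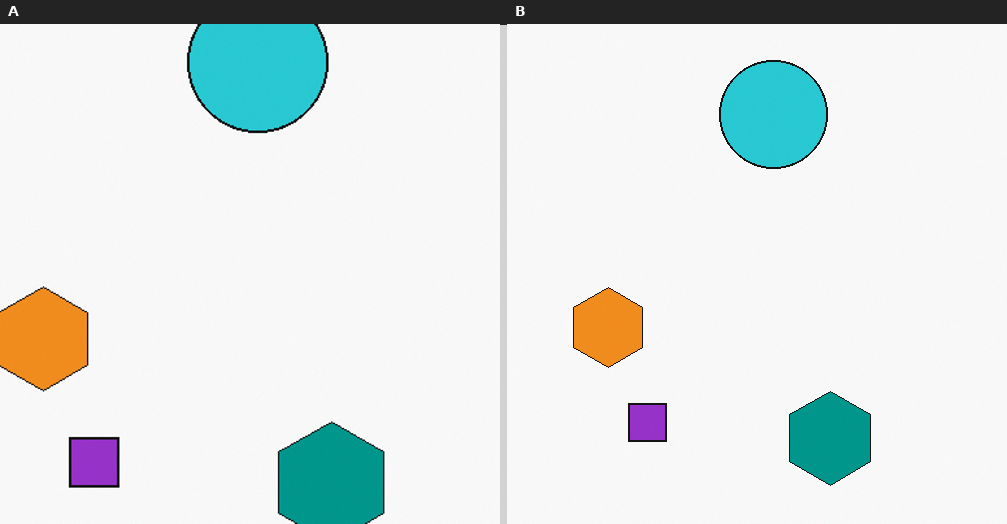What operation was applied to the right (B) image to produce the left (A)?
The image was cropped to a modestly smaller region and rescaled.

The visible shapes are larger and the field of view is narrower; shapes near the original edges may be partly or wholly outside the frame — a crop-and-rescale.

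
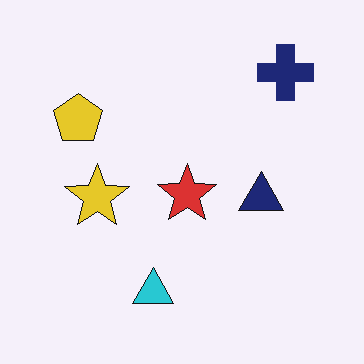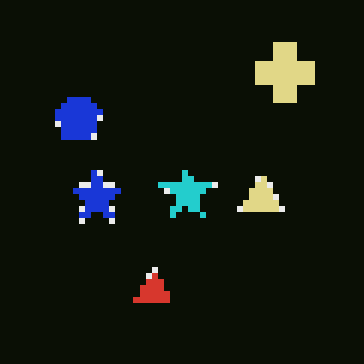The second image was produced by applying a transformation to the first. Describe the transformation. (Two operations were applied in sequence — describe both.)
It was color-inverted (negative), then moderately pixelated.

The light background has become dark and every shape's color is its complement — a photographic negative. Shapes are reduced to large square blocks; fine edges and outlines are lost — a downscale-then-upscale (mosaic) effect.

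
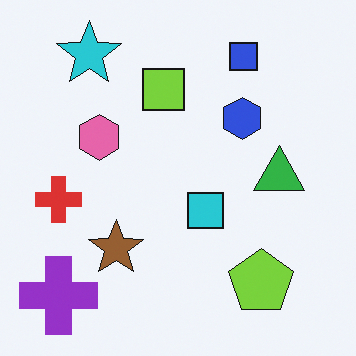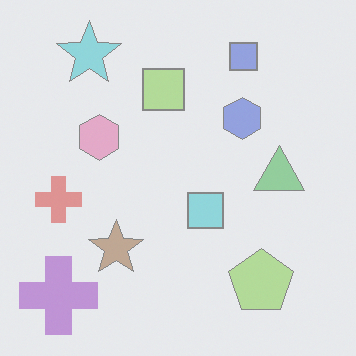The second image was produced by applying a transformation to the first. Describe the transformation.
The transformation is: washed out (contrast reduced).

Tones are pushed toward mid-grey across the whole image — a global contrast change.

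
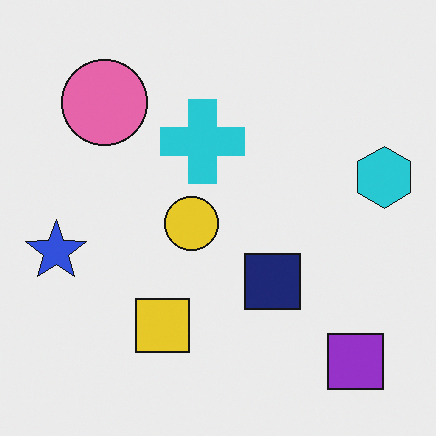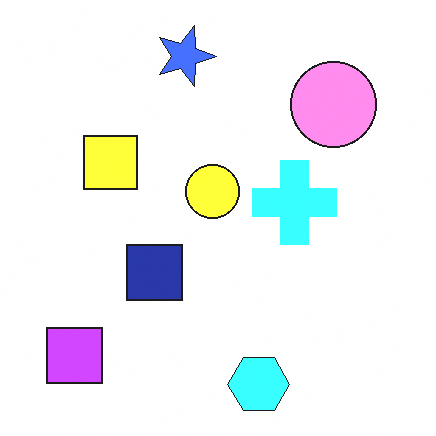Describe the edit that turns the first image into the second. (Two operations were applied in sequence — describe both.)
This is the original image brightened a lot, then rotated 90° clockwise.

Every pixel — background and shapes alike — is uniformly brightened. The purple square sits in the bottom-right of the first image and the bottom-left of the second — consistent with a whole-image 90° clockwise rotation.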